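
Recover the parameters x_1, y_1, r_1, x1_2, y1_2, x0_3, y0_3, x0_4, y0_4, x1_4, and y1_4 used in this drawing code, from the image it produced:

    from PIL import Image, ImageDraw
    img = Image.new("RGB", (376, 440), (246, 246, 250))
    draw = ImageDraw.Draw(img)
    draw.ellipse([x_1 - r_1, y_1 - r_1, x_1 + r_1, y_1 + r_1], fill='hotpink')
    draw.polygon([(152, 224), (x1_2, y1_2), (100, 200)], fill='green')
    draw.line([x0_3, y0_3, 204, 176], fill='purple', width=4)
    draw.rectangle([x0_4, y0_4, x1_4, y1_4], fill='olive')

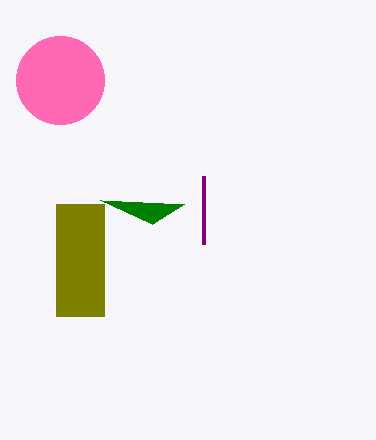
x_1 = 60
y_1 = 80
r_1 = 44
x1_2 = 184
y1_2 = 204
x0_3 = 204
y0_3 = 244
x0_4 = 56
y0_4 = 204
x1_4 = 104
y1_4 = 316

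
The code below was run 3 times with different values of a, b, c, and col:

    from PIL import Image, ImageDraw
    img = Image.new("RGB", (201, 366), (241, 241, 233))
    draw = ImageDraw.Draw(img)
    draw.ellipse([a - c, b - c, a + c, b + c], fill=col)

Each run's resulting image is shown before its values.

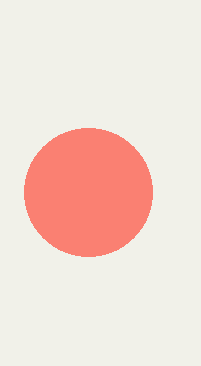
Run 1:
a = 88; b = 192; c = 64; col = 'salmon'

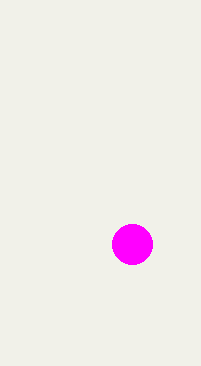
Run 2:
a = 132
b = 244
c = 20
col = 'magenta'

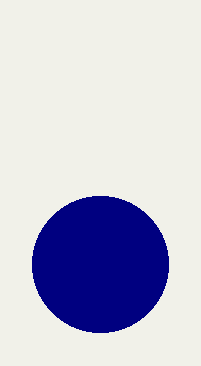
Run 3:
a = 100; b = 264; c = 68; col = 'navy'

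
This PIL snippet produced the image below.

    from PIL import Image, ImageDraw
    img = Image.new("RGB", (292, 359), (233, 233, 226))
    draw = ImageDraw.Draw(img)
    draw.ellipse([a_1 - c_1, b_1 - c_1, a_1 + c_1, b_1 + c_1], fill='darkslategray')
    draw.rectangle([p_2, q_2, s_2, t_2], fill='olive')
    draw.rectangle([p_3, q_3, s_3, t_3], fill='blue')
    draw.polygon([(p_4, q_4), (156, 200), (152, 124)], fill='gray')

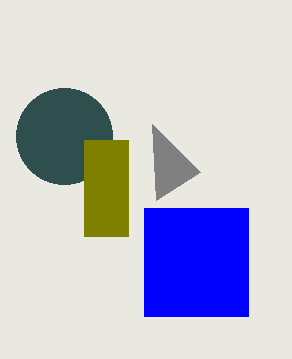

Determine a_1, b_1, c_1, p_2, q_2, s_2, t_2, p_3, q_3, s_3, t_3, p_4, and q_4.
a_1 = 64; b_1 = 136; c_1 = 48; p_2 = 84; q_2 = 140; s_2 = 128; t_2 = 236; p_3 = 144; q_3 = 208; s_3 = 248; t_3 = 316; p_4 = 200; q_4 = 172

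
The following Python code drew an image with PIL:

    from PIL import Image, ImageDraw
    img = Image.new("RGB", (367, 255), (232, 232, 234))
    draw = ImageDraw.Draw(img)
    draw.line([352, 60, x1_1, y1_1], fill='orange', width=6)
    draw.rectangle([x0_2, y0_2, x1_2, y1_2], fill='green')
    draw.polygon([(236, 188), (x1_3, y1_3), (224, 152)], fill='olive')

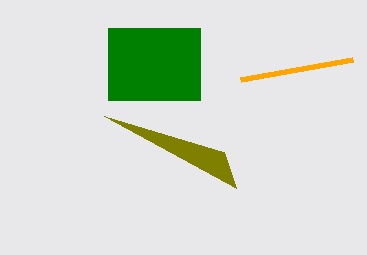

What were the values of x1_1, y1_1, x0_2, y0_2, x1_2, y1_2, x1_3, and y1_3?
x1_1 = 240
y1_1 = 80
x0_2 = 108
y0_2 = 28
x1_2 = 200
y1_2 = 100
x1_3 = 104
y1_3 = 116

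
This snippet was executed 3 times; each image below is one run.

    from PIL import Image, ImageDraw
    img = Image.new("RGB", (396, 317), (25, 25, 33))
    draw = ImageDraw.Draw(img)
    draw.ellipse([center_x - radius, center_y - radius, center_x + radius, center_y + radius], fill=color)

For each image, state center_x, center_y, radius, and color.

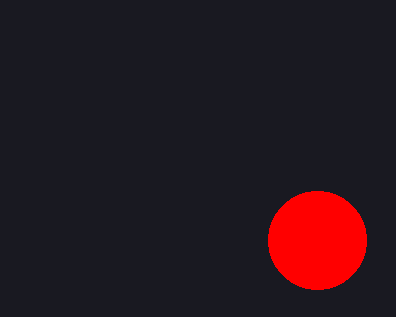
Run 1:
center_x = 317, center_y = 240, radius = 49, color = 'red'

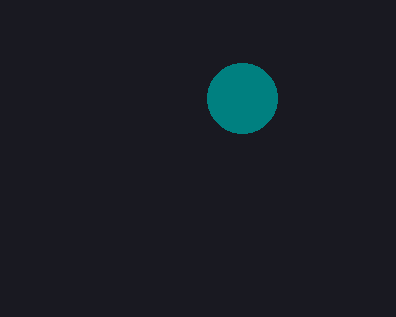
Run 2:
center_x = 242, center_y = 98, radius = 35, color = 'teal'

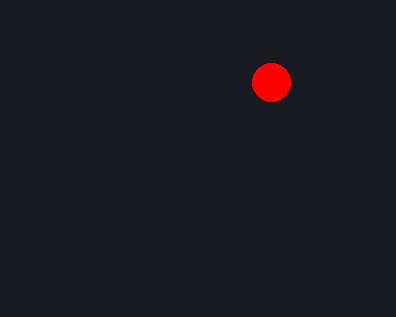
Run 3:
center_x = 271
center_y = 82
radius = 19
color = 'red'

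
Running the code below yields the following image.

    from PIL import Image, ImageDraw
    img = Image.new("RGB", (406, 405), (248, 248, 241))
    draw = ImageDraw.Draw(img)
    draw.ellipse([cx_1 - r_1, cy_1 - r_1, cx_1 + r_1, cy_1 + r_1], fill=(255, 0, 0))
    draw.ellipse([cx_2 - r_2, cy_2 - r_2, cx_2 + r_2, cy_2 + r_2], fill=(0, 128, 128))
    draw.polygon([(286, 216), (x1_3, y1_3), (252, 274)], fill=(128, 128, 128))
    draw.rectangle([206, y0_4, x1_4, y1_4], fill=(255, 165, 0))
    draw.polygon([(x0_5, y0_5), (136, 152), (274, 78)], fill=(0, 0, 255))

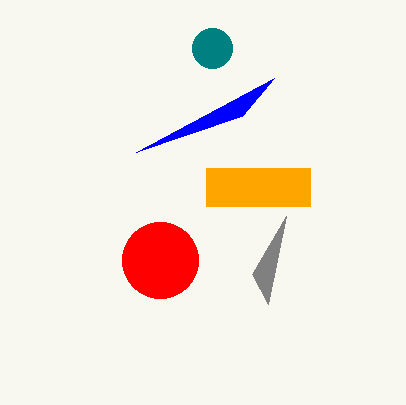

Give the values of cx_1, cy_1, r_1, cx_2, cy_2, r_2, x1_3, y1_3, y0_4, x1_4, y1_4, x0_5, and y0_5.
cx_1 = 160, cy_1 = 260, r_1 = 38, cx_2 = 212, cy_2 = 48, r_2 = 20, x1_3 = 268, y1_3 = 304, y0_4 = 168, x1_4 = 310, y1_4 = 206, x0_5 = 242, y0_5 = 116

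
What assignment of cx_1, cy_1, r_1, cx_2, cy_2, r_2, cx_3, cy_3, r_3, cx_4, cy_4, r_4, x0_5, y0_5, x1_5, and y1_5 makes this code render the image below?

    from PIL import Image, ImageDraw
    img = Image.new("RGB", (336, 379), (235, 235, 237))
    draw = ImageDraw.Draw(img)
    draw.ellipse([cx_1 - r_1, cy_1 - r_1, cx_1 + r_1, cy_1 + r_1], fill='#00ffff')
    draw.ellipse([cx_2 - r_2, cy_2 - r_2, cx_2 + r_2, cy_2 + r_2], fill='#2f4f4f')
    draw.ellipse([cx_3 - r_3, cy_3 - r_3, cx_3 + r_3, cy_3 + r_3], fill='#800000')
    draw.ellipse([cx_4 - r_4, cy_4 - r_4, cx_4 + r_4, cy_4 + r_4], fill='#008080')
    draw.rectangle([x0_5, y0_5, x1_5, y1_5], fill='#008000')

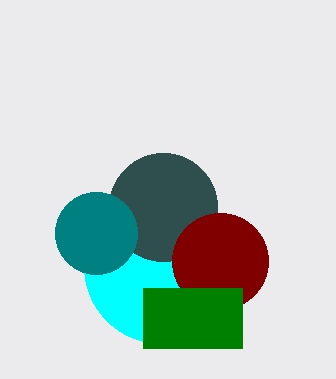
cx_1 = 161
cy_1 = 266
r_1 = 77
cx_2 = 163
cy_2 = 207
r_2 = 54
cx_3 = 220
cy_3 = 261
r_3 = 48
cx_4 = 96
cy_4 = 233
r_4 = 41
x0_5 = 143
y0_5 = 288
x1_5 = 242
y1_5 = 348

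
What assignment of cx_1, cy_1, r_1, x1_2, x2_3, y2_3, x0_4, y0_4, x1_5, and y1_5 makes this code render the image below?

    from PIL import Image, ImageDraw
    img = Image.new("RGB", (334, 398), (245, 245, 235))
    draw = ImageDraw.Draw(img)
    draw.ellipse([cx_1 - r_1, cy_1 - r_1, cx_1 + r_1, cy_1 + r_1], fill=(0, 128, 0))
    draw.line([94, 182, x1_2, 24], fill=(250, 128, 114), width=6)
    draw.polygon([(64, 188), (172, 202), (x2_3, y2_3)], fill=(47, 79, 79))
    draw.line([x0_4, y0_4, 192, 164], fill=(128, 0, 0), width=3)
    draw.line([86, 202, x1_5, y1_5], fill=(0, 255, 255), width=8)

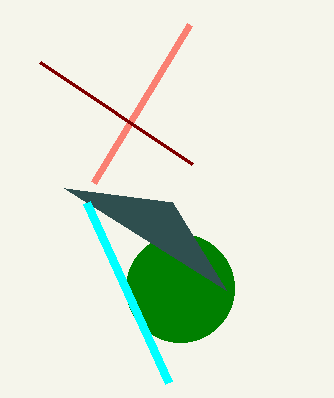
cx_1 = 180
cy_1 = 288
r_1 = 54
x1_2 = 190
x2_3 = 226
y2_3 = 290
x0_4 = 40
y0_4 = 62
x1_5 = 168
y1_5 = 382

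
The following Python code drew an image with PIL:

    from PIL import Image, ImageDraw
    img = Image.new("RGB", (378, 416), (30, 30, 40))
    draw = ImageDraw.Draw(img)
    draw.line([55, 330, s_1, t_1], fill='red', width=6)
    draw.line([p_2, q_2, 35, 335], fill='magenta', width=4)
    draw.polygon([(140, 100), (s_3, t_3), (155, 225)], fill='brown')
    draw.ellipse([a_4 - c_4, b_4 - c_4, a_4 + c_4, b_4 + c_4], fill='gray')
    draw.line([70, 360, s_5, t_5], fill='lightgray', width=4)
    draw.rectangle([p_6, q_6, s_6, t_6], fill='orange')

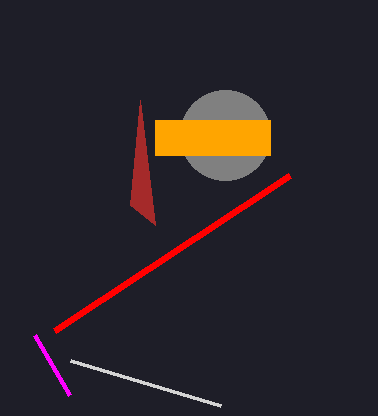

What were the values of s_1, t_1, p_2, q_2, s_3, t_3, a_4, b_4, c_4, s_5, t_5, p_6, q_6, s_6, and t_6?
s_1 = 290
t_1 = 175
p_2 = 70
q_2 = 395
s_3 = 130
t_3 = 205
a_4 = 225
b_4 = 135
c_4 = 45
s_5 = 220
t_5 = 405
p_6 = 155
q_6 = 120
s_6 = 270
t_6 = 155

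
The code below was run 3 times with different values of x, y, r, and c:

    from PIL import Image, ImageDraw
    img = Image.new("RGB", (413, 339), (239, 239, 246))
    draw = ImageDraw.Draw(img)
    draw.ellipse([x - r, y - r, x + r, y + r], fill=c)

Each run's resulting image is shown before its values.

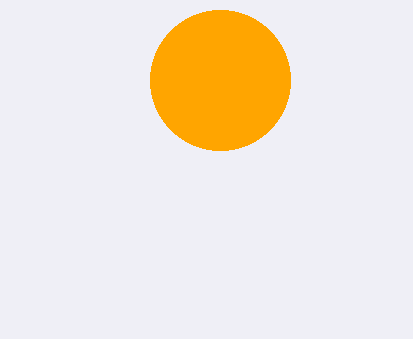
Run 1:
x = 220
y = 80
r = 70
c = 'orange'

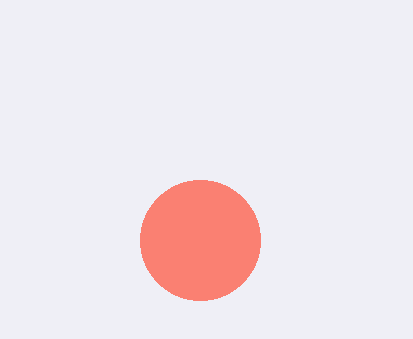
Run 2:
x = 200
y = 240
r = 60
c = 'salmon'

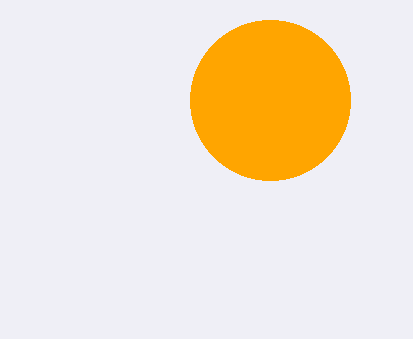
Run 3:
x = 270; y = 100; r = 80; c = 'orange'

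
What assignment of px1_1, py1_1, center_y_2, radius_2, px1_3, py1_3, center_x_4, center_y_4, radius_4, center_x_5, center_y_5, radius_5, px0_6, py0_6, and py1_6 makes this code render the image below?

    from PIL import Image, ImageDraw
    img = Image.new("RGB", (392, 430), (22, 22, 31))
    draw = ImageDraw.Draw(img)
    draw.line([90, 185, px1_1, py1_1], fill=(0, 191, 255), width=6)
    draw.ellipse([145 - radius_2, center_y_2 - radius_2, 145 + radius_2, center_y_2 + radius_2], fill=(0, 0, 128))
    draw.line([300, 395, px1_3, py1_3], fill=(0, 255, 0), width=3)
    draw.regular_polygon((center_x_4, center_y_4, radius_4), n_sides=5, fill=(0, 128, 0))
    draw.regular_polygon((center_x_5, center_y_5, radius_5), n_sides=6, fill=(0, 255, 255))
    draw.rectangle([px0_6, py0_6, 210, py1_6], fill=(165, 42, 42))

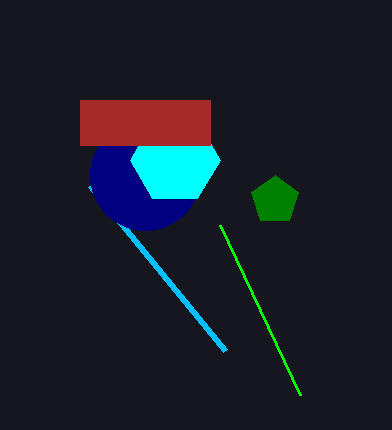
px1_1 = 225
py1_1 = 350
center_y_2 = 175
radius_2 = 55
px1_3 = 220
py1_3 = 225
center_x_4 = 275
center_y_4 = 200
radius_4 = 25
center_x_5 = 175
center_y_5 = 160
radius_5 = 45
px0_6 = 80
py0_6 = 100
py1_6 = 145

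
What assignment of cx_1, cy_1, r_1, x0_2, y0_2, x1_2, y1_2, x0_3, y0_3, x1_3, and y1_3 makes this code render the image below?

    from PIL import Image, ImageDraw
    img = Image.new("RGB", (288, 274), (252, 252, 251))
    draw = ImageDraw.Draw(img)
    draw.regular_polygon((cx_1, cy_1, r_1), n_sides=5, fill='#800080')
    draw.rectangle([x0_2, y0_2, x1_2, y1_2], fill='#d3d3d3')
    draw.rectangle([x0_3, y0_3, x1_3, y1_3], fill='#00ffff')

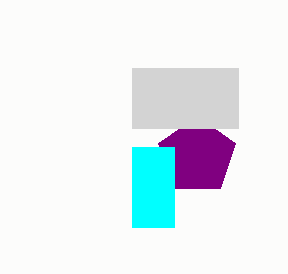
cx_1 = 197, cy_1 = 156, r_1 = 40, x0_2 = 132, y0_2 = 68, x1_2 = 238, y1_2 = 128, x0_3 = 132, y0_3 = 147, x1_3 = 174, y1_3 = 227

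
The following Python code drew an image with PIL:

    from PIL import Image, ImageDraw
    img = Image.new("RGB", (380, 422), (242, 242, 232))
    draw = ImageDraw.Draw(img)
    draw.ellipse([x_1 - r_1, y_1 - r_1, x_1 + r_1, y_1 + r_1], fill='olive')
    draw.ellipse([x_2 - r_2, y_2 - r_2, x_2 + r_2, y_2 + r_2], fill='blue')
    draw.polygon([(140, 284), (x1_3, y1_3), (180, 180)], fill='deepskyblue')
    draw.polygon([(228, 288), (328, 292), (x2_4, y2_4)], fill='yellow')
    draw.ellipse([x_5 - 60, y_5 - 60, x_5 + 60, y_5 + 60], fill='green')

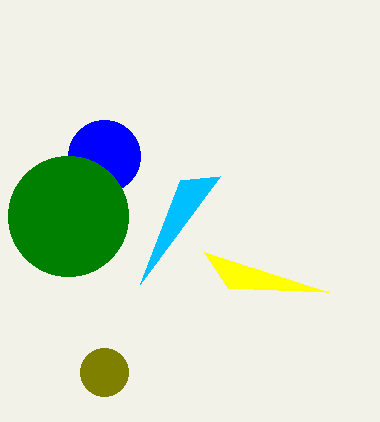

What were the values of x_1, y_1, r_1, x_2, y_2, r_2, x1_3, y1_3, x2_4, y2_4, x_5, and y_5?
x_1 = 104, y_1 = 372, r_1 = 24, x_2 = 104, y_2 = 156, r_2 = 36, x1_3 = 220, y1_3 = 176, x2_4 = 204, y2_4 = 252, x_5 = 68, y_5 = 216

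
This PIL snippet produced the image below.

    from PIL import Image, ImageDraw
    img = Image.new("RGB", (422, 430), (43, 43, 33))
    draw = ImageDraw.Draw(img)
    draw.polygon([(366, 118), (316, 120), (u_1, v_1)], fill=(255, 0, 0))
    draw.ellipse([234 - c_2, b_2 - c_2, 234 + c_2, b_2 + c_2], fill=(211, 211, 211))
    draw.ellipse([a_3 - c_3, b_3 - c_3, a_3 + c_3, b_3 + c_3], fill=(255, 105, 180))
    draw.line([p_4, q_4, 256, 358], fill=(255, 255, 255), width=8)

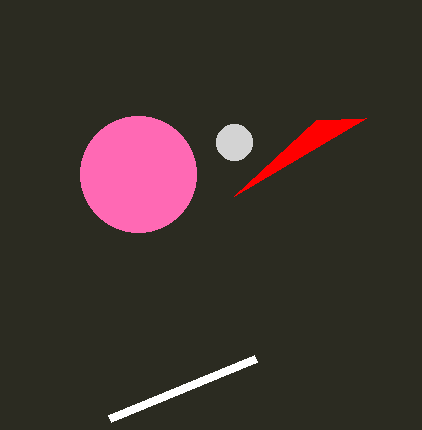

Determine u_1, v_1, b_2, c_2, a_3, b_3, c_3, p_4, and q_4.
u_1 = 234; v_1 = 196; b_2 = 142; c_2 = 18; a_3 = 138; b_3 = 174; c_3 = 58; p_4 = 110; q_4 = 418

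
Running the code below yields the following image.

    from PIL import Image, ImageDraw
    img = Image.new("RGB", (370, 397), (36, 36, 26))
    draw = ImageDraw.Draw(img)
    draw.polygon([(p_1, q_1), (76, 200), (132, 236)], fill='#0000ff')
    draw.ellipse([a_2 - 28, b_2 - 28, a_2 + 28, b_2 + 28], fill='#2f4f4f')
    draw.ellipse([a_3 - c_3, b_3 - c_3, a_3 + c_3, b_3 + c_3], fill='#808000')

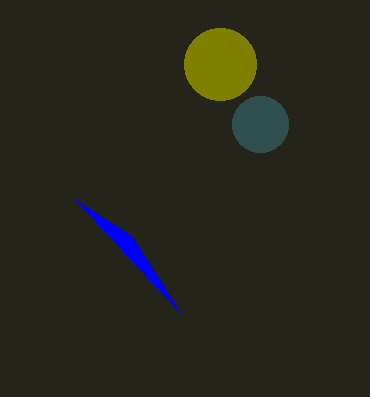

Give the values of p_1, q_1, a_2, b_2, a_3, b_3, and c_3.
p_1 = 180
q_1 = 312
a_2 = 260
b_2 = 124
a_3 = 220
b_3 = 64
c_3 = 36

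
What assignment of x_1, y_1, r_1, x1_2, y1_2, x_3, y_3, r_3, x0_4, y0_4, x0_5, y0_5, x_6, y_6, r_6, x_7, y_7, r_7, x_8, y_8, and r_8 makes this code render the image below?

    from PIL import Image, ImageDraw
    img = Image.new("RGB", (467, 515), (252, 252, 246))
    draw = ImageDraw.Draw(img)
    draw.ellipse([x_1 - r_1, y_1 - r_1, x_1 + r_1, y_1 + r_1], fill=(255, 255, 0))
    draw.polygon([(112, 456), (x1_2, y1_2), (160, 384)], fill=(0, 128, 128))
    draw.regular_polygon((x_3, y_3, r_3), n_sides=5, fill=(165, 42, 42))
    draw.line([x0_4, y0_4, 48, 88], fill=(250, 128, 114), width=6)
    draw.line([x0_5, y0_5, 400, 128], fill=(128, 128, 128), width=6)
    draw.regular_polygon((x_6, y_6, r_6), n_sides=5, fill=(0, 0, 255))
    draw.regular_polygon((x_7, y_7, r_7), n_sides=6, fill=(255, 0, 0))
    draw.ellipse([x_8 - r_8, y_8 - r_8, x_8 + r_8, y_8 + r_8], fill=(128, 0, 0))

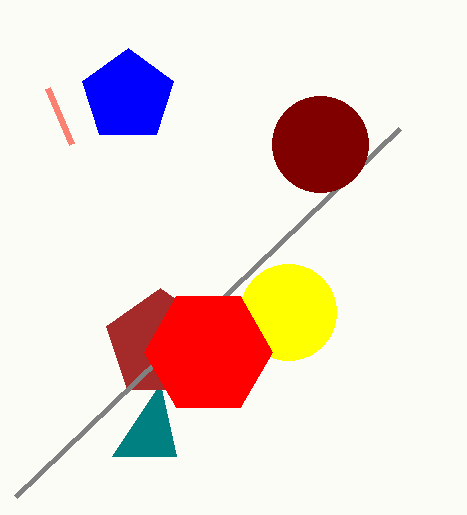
x_1 = 288; y_1 = 312; r_1 = 48; x1_2 = 176; y1_2 = 456; x_3 = 160; y_3 = 344; r_3 = 56; x0_4 = 72; y0_4 = 144; x0_5 = 16; y0_5 = 496; x_6 = 128; y_6 = 96; r_6 = 48; x_7 = 208; y_7 = 352; r_7 = 64; x_8 = 320; y_8 = 144; r_8 = 48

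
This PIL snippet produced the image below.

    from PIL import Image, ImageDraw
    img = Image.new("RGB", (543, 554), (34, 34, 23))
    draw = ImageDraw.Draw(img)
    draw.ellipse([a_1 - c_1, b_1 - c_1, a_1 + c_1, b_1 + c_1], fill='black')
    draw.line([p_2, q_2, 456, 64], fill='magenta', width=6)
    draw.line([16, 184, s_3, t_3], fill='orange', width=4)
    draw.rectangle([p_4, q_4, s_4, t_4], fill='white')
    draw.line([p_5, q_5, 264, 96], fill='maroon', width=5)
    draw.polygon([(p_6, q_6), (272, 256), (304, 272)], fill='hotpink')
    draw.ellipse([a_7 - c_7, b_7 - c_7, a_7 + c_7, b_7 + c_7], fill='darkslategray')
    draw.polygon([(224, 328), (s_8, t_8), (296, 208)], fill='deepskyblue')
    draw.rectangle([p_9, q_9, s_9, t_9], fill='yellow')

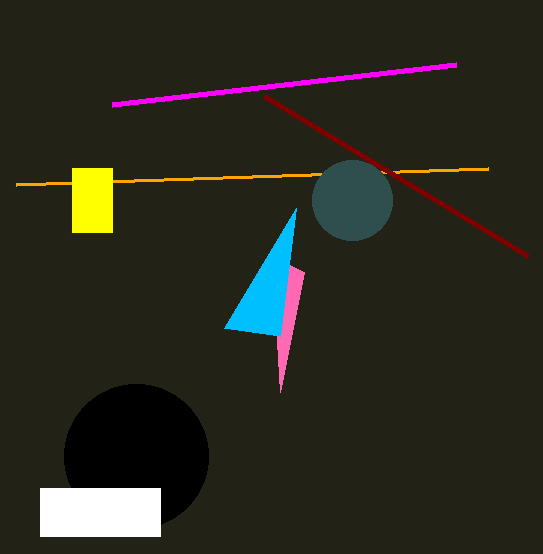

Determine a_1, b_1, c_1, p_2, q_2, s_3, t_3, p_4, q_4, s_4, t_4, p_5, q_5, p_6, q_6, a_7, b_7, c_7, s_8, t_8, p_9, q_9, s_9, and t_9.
a_1 = 136, b_1 = 456, c_1 = 72, p_2 = 112, q_2 = 104, s_3 = 488, t_3 = 168, p_4 = 40, q_4 = 488, s_4 = 160, t_4 = 536, p_5 = 528, q_5 = 256, p_6 = 280, q_6 = 392, a_7 = 352, b_7 = 200, c_7 = 40, s_8 = 280, t_8 = 336, p_9 = 72, q_9 = 168, s_9 = 112, t_9 = 232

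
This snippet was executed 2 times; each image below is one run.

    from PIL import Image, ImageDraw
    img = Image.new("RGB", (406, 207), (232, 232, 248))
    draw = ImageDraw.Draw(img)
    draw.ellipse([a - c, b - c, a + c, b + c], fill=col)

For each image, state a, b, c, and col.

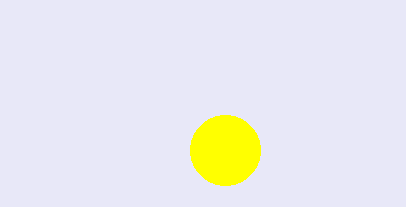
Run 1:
a = 225, b = 150, c = 35, col = 'yellow'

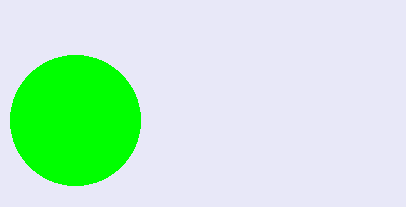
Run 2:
a = 75; b = 120; c = 65; col = 'lime'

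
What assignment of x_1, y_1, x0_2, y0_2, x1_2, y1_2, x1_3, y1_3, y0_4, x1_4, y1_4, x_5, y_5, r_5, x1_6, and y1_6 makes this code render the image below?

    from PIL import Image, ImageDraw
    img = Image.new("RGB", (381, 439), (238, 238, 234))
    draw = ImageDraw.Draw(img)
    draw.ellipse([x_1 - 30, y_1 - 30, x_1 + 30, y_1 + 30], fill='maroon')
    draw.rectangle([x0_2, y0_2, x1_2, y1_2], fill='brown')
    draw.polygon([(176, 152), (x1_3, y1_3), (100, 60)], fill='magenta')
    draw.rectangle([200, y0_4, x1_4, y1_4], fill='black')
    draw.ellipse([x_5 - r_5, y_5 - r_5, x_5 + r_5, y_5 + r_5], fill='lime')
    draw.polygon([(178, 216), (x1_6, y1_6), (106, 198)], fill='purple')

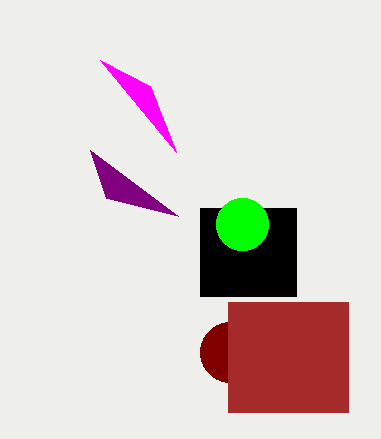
x_1 = 230
y_1 = 352
x0_2 = 228
y0_2 = 302
x1_2 = 348
y1_2 = 412
x1_3 = 150
y1_3 = 86
y0_4 = 208
x1_4 = 296
y1_4 = 296
x_5 = 242
y_5 = 224
r_5 = 26
x1_6 = 90
y1_6 = 150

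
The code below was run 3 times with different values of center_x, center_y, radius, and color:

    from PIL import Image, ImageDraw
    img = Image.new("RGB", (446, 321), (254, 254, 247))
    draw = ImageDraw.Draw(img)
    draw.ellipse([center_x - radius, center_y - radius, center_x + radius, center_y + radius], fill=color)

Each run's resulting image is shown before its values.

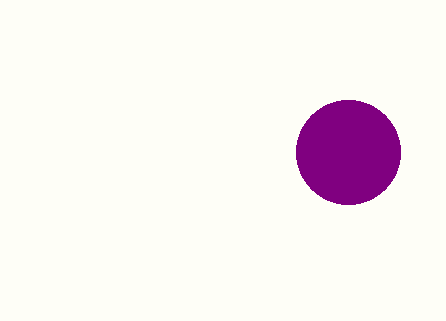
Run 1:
center_x = 348, center_y = 152, radius = 52, color = 'purple'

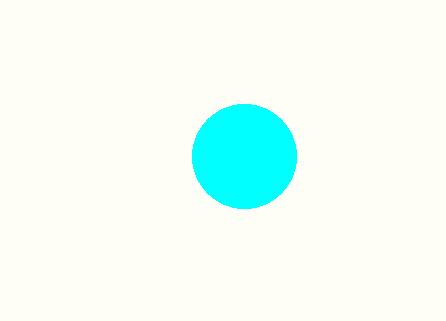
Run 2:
center_x = 244
center_y = 156
radius = 52
color = 'cyan'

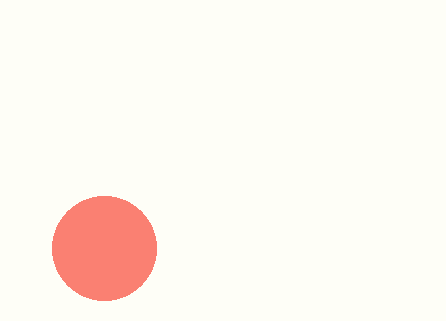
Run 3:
center_x = 104
center_y = 248
radius = 52
color = 'salmon'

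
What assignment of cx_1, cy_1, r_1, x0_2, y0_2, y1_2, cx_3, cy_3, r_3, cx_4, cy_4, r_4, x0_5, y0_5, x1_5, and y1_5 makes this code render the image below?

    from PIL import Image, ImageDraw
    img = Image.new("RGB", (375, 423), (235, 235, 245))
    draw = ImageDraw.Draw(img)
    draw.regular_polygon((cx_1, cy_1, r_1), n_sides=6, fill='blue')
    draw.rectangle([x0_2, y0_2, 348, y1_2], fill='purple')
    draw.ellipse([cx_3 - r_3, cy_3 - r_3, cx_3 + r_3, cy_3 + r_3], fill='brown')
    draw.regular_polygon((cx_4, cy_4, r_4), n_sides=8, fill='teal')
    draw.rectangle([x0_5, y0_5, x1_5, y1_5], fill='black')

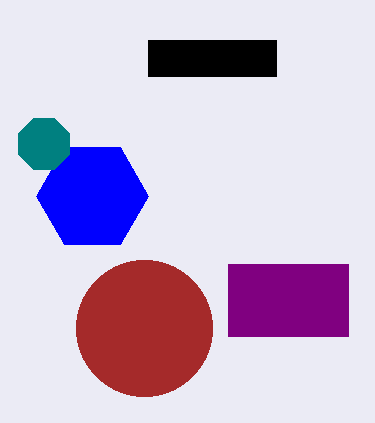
cx_1 = 92; cy_1 = 196; r_1 = 56; x0_2 = 228; y0_2 = 264; y1_2 = 336; cx_3 = 144; cy_3 = 328; r_3 = 68; cx_4 = 44; cy_4 = 144; r_4 = 28; x0_5 = 148; y0_5 = 40; x1_5 = 276; y1_5 = 76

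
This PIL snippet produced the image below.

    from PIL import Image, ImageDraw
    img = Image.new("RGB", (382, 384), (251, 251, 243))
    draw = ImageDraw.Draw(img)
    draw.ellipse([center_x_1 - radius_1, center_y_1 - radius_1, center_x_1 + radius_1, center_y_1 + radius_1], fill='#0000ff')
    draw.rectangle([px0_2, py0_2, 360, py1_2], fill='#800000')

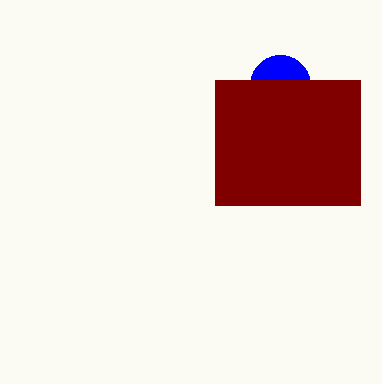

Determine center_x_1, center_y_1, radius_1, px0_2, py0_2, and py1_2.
center_x_1 = 280; center_y_1 = 85; radius_1 = 30; px0_2 = 215; py0_2 = 80; py1_2 = 205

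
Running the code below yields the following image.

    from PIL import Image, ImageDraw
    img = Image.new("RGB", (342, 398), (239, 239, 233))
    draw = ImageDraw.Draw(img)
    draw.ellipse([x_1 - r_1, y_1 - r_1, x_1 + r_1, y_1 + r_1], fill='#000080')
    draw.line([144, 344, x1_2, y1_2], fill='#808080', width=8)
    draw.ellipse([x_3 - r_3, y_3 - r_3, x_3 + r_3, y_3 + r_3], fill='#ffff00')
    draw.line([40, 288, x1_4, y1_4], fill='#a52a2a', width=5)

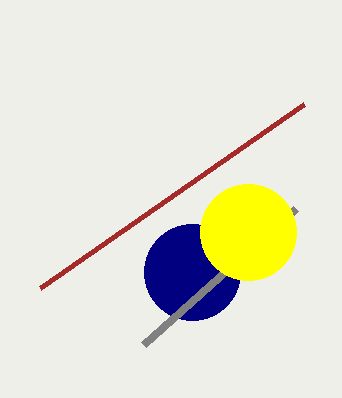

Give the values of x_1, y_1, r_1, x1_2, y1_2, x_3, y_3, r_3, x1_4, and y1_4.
x_1 = 192
y_1 = 272
r_1 = 48
x1_2 = 296
y1_2 = 208
x_3 = 248
y_3 = 232
r_3 = 48
x1_4 = 304
y1_4 = 104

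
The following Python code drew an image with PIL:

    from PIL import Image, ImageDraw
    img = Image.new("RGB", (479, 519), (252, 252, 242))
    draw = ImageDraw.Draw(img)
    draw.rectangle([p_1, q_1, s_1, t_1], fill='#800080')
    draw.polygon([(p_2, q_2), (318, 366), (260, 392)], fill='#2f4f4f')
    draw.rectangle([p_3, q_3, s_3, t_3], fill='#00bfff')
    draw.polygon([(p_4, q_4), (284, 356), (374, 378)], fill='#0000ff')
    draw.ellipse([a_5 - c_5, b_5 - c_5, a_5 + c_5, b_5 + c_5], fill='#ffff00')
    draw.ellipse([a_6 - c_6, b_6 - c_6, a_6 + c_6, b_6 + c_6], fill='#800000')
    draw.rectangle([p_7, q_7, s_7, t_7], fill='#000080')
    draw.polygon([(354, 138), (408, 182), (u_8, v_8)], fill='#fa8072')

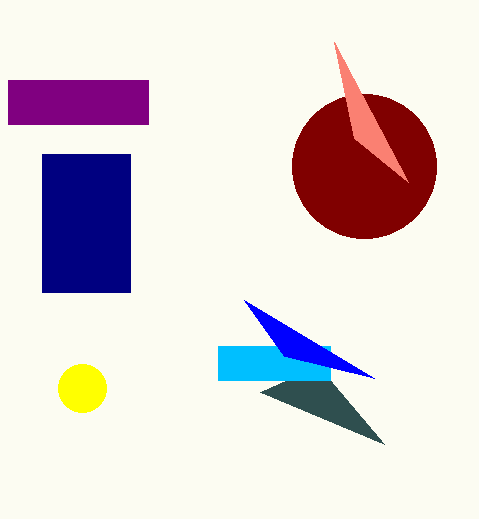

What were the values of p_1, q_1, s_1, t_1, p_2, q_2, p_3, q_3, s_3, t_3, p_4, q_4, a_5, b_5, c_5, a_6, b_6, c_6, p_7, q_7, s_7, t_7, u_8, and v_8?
p_1 = 8
q_1 = 80
s_1 = 148
t_1 = 124
p_2 = 384
q_2 = 444
p_3 = 218
q_3 = 346
s_3 = 330
t_3 = 380
p_4 = 244
q_4 = 300
a_5 = 82
b_5 = 388
c_5 = 24
a_6 = 364
b_6 = 166
c_6 = 72
p_7 = 42
q_7 = 154
s_7 = 130
t_7 = 292
u_8 = 334
v_8 = 42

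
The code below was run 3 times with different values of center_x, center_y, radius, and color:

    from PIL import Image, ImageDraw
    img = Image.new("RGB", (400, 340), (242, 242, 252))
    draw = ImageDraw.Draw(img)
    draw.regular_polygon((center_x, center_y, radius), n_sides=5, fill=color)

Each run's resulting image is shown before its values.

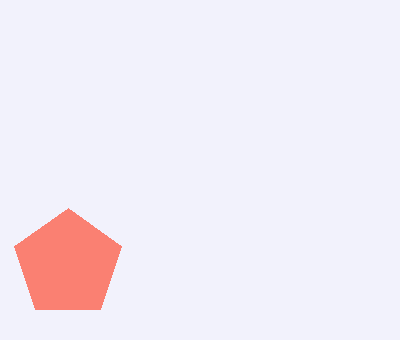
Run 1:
center_x = 68, center_y = 264, radius = 56, color = 'salmon'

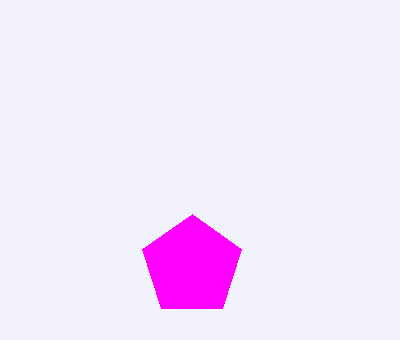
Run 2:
center_x = 192, center_y = 266, radius = 52, color = 'magenta'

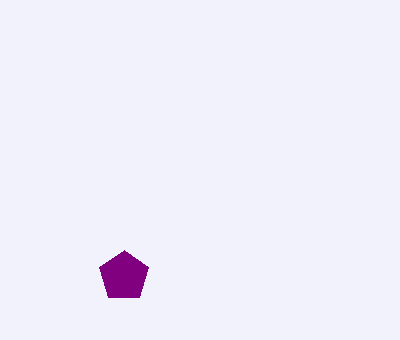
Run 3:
center_x = 124, center_y = 276, radius = 26, color = 'purple'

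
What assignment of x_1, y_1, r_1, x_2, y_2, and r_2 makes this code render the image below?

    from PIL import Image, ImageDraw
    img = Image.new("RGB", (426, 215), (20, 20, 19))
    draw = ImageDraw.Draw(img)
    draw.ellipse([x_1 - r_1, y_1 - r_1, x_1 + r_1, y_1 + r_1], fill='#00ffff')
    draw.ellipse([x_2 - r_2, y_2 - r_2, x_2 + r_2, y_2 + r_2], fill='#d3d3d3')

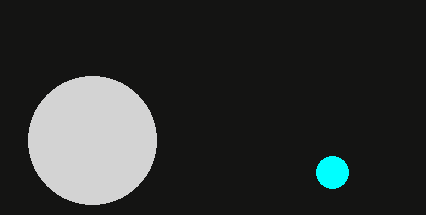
x_1 = 332; y_1 = 172; r_1 = 16; x_2 = 92; y_2 = 140; r_2 = 64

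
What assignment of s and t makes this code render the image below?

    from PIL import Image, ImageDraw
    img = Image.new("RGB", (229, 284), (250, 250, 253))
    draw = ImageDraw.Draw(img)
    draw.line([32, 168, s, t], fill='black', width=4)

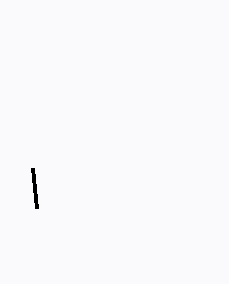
s = 36, t = 208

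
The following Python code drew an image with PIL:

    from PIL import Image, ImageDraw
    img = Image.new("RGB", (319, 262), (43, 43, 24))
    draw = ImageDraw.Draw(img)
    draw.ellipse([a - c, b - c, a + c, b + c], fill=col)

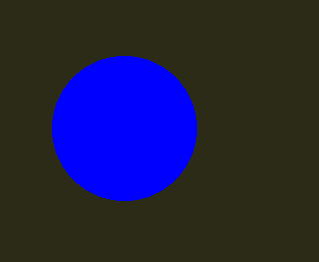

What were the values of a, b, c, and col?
a = 124; b = 128; c = 72; col = 'blue'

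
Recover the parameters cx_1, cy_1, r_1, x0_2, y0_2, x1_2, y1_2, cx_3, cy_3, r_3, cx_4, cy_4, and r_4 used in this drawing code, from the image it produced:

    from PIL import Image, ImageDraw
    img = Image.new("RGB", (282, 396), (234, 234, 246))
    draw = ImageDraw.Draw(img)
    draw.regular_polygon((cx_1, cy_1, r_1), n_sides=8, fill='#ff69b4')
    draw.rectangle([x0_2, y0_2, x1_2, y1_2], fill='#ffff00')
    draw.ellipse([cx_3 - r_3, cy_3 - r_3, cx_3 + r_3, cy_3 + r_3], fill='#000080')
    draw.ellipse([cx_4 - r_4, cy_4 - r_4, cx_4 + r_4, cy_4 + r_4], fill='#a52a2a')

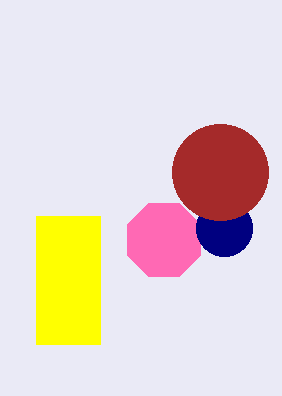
cx_1 = 164, cy_1 = 240, r_1 = 40, x0_2 = 36, y0_2 = 216, x1_2 = 100, y1_2 = 344, cx_3 = 224, cy_3 = 228, r_3 = 28, cx_4 = 220, cy_4 = 172, r_4 = 48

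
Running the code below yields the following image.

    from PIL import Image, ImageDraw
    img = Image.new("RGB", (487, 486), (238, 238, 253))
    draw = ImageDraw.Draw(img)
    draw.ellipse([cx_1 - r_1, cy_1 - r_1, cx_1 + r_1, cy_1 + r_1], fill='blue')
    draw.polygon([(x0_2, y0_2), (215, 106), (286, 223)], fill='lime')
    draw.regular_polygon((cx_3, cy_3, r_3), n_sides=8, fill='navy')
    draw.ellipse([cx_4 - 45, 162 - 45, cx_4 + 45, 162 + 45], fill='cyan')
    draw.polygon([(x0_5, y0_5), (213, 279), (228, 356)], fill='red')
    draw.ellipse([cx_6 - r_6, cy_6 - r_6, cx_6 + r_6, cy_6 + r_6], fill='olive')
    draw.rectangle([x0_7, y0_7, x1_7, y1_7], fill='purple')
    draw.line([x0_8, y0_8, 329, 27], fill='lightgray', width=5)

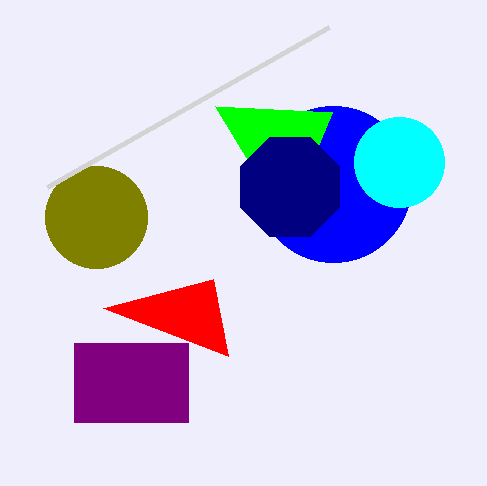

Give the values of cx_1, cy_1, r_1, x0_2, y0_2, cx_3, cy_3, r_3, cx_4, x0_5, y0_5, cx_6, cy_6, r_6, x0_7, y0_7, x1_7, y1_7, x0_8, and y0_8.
cx_1 = 333
cy_1 = 184
r_1 = 78
x0_2 = 332
y0_2 = 112
cx_3 = 290
cy_3 = 187
r_3 = 54
cx_4 = 399
x0_5 = 103
y0_5 = 308
cx_6 = 96
cy_6 = 217
r_6 = 51
x0_7 = 74
y0_7 = 343
x1_7 = 188
y1_7 = 422
x0_8 = 47
y0_8 = 187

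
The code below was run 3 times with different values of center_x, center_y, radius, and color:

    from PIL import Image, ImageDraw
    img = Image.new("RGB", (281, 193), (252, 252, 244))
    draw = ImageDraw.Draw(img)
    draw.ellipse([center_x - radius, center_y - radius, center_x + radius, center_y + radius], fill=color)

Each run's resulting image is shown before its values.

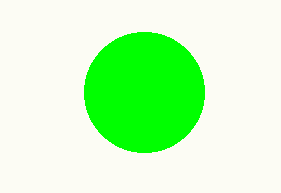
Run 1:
center_x = 144
center_y = 92
radius = 60
color = 'lime'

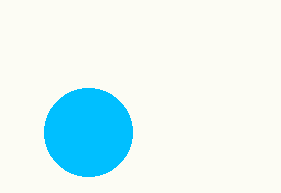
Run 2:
center_x = 88; center_y = 132; radius = 44; color = 'deepskyblue'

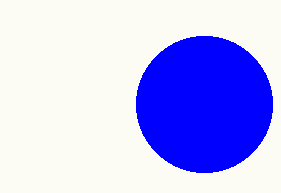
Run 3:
center_x = 204, center_y = 104, radius = 68, color = 'blue'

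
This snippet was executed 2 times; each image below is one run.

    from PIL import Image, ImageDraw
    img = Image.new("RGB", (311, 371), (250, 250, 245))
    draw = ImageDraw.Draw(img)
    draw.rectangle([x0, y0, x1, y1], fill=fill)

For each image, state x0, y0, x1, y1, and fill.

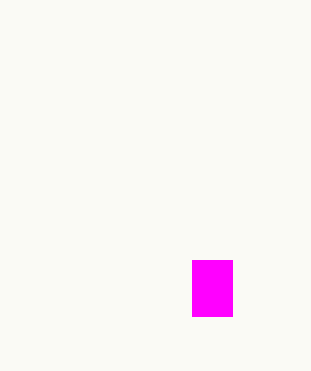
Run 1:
x0 = 192, y0 = 260, x1 = 232, y1 = 316, fill = 'magenta'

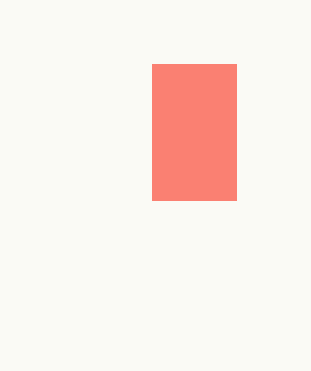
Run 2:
x0 = 152
y0 = 64
x1 = 236
y1 = 200
fill = 'salmon'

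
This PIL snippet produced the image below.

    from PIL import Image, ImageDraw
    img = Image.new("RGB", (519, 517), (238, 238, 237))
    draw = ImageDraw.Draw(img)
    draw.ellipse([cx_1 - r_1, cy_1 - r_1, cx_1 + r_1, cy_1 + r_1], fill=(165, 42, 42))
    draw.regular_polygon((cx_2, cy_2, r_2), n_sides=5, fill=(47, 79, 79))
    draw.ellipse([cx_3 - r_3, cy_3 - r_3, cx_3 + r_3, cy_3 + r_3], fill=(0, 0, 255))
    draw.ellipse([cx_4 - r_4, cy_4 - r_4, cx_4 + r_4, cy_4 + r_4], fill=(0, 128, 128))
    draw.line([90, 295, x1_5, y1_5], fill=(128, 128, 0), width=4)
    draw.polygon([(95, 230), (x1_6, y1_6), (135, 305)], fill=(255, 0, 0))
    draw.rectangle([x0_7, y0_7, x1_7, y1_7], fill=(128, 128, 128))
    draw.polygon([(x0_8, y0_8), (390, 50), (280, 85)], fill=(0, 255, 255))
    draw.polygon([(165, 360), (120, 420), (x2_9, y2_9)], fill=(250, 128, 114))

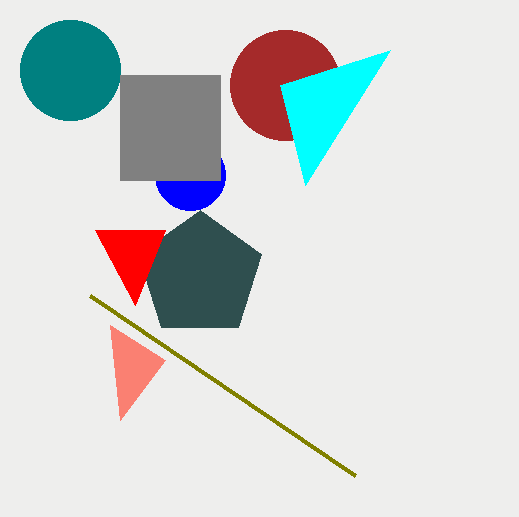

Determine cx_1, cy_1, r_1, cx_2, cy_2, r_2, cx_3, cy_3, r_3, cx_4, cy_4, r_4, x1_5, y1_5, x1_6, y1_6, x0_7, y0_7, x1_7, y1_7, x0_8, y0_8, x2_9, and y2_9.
cx_1 = 285
cy_1 = 85
r_1 = 55
cx_2 = 200
cy_2 = 275
r_2 = 65
cx_3 = 190
cy_3 = 175
r_3 = 35
cx_4 = 70
cy_4 = 70
r_4 = 50
x1_5 = 355
y1_5 = 475
x1_6 = 165
y1_6 = 230
x0_7 = 120
y0_7 = 75
x1_7 = 220
y1_7 = 180
x0_8 = 305
y0_8 = 185
x2_9 = 110
y2_9 = 325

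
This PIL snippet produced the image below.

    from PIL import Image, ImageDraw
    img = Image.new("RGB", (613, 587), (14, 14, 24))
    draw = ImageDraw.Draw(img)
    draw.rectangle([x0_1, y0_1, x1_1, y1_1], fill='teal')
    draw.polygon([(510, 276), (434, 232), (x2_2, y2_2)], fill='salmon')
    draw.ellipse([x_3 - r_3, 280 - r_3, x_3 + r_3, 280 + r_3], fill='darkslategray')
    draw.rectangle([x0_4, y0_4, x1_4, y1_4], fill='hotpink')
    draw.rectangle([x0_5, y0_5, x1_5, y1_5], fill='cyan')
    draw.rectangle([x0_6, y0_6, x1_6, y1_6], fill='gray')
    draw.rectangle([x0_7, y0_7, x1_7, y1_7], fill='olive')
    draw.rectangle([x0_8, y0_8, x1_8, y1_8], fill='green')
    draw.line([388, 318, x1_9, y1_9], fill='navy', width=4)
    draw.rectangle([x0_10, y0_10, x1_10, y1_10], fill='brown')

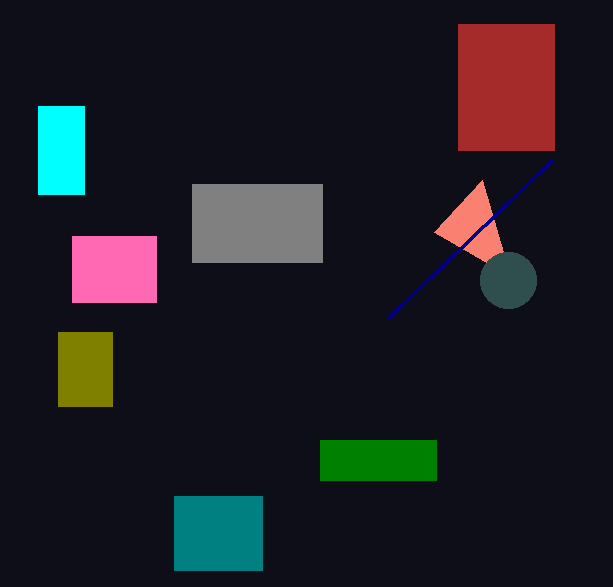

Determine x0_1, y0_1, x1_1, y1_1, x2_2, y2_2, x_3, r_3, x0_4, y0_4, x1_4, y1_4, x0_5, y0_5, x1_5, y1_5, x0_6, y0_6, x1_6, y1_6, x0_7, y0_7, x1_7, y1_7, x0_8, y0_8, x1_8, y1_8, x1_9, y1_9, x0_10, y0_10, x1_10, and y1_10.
x0_1 = 174, y0_1 = 496, x1_1 = 262, y1_1 = 570, x2_2 = 482, y2_2 = 180, x_3 = 508, r_3 = 28, x0_4 = 72, y0_4 = 236, x1_4 = 156, y1_4 = 302, x0_5 = 38, y0_5 = 106, x1_5 = 84, y1_5 = 194, x0_6 = 192, y0_6 = 184, x1_6 = 322, y1_6 = 262, x0_7 = 58, y0_7 = 332, x1_7 = 112, y1_7 = 406, x0_8 = 320, y0_8 = 440, x1_8 = 436, y1_8 = 480, x1_9 = 552, y1_9 = 160, x0_10 = 458, y0_10 = 24, x1_10 = 554, y1_10 = 150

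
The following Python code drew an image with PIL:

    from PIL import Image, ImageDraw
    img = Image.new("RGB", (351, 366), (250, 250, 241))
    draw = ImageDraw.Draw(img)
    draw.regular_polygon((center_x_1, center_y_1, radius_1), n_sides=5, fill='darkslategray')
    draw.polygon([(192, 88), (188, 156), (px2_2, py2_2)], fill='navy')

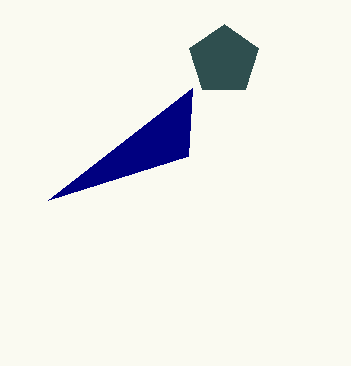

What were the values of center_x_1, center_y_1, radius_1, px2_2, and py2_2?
center_x_1 = 224
center_y_1 = 60
radius_1 = 36
px2_2 = 48
py2_2 = 200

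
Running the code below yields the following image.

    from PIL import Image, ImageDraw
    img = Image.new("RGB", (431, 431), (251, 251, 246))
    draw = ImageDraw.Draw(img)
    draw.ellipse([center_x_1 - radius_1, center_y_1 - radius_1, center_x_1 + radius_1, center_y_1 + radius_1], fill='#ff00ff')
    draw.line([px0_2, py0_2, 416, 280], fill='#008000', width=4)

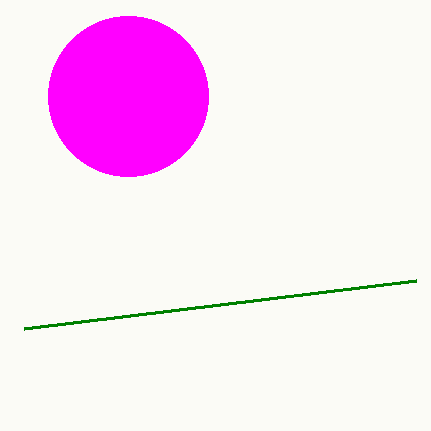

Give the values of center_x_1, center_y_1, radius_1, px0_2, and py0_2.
center_x_1 = 128
center_y_1 = 96
radius_1 = 80
px0_2 = 24
py0_2 = 328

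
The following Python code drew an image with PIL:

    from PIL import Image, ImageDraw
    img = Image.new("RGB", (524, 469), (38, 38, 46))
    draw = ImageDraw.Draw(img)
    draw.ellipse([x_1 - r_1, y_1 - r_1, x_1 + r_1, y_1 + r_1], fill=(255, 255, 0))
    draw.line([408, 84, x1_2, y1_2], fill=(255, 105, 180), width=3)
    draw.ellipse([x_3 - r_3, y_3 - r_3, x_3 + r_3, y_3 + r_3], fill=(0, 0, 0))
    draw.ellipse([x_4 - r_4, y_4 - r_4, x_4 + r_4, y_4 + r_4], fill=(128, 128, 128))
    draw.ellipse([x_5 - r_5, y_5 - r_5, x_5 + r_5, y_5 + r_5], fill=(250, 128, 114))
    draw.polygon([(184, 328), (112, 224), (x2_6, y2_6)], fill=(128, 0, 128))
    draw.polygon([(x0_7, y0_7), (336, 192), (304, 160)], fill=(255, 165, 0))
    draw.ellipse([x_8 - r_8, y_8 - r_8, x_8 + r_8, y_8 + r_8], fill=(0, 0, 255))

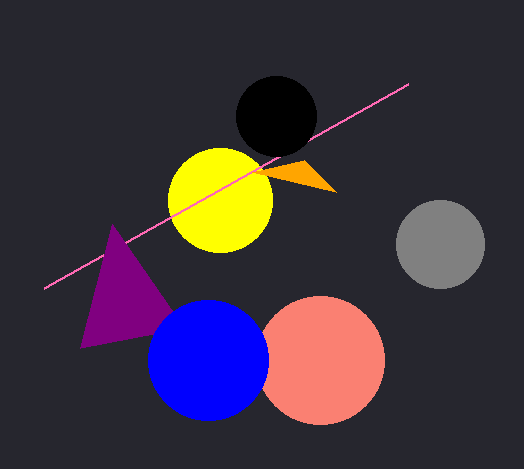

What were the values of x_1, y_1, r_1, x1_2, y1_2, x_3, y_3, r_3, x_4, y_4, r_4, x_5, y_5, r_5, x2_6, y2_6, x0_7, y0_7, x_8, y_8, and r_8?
x_1 = 220, y_1 = 200, r_1 = 52, x1_2 = 44, y1_2 = 288, x_3 = 276, y_3 = 116, r_3 = 40, x_4 = 440, y_4 = 244, r_4 = 44, x_5 = 320, y_5 = 360, r_5 = 64, x2_6 = 80, y2_6 = 348, x0_7 = 252, y0_7 = 172, x_8 = 208, y_8 = 360, r_8 = 60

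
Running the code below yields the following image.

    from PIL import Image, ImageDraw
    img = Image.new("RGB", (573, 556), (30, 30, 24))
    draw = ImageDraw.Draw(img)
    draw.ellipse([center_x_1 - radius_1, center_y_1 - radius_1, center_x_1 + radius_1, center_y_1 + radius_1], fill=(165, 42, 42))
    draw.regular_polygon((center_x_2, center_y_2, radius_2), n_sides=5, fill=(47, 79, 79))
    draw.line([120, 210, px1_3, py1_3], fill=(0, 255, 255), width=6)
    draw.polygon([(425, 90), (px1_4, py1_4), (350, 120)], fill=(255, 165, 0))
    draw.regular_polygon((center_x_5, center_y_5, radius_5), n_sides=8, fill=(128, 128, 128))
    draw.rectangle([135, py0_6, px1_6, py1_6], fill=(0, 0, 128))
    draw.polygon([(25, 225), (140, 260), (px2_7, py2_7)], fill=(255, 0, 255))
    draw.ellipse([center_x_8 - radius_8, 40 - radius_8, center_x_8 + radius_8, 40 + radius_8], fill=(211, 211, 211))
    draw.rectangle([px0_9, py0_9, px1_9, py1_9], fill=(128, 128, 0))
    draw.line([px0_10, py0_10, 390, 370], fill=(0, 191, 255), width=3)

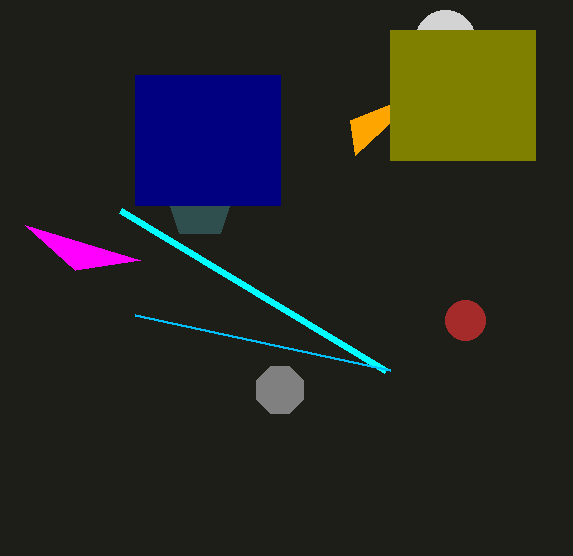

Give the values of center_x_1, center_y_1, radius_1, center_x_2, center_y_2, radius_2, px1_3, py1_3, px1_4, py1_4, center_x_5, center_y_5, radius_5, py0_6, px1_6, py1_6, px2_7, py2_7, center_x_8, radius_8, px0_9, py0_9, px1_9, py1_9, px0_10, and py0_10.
center_x_1 = 465, center_y_1 = 320, radius_1 = 20, center_x_2 = 200, center_y_2 = 205, radius_2 = 35, px1_3 = 385, py1_3 = 370, px1_4 = 355, py1_4 = 155, center_x_5 = 280, center_y_5 = 390, radius_5 = 25, py0_6 = 75, px1_6 = 280, py1_6 = 205, px2_7 = 75, py2_7 = 270, center_x_8 = 445, radius_8 = 30, px0_9 = 390, py0_9 = 30, px1_9 = 535, py1_9 = 160, px0_10 = 135, py0_10 = 315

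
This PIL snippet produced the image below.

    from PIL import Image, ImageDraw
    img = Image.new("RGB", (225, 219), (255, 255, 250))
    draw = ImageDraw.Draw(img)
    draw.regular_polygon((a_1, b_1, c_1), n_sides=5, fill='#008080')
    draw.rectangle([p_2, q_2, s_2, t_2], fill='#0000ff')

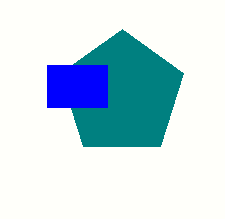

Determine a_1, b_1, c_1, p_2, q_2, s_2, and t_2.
a_1 = 122; b_1 = 94; c_1 = 65; p_2 = 47; q_2 = 65; s_2 = 107; t_2 = 107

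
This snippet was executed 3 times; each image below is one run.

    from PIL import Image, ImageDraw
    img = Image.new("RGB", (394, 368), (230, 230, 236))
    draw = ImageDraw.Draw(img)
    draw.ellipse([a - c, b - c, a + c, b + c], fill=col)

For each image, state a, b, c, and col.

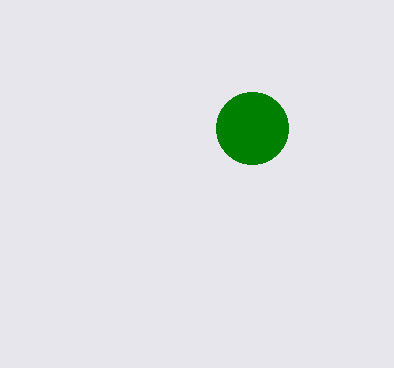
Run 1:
a = 252
b = 128
c = 36
col = 'green'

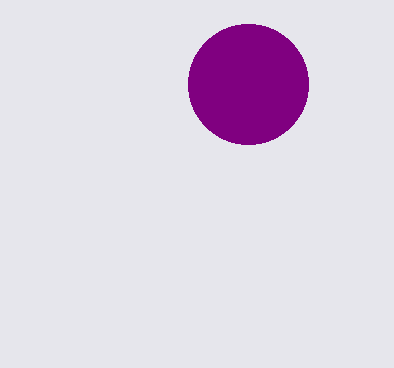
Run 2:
a = 248; b = 84; c = 60; col = 'purple'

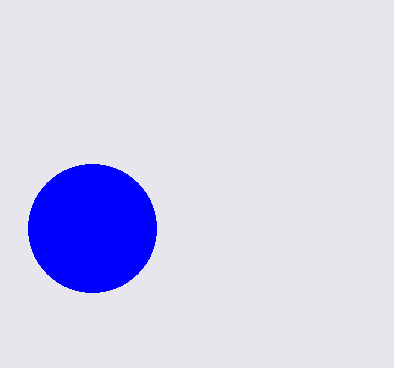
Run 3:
a = 92; b = 228; c = 64; col = 'blue'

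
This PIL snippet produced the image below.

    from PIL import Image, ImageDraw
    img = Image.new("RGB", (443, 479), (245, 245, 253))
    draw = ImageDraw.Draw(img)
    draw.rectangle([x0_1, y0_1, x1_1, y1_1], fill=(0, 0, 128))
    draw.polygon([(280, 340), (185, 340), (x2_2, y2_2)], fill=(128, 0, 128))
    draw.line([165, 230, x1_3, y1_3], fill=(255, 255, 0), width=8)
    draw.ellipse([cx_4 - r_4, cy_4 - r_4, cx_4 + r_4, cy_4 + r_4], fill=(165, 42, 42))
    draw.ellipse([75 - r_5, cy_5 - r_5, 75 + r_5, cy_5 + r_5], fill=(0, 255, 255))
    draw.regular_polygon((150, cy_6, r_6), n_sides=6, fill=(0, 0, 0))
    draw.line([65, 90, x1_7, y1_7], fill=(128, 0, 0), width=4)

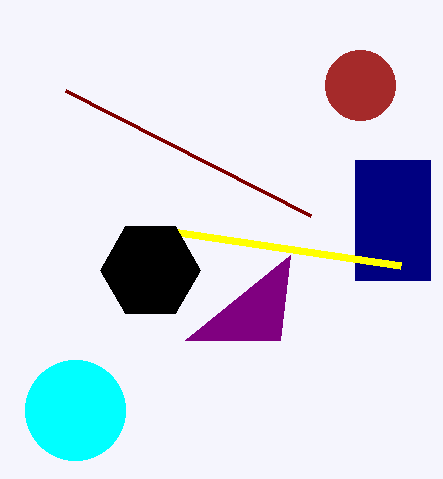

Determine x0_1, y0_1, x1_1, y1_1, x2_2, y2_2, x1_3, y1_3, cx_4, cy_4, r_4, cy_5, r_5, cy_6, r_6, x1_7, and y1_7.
x0_1 = 355; y0_1 = 160; x1_1 = 430; y1_1 = 280; x2_2 = 290; y2_2 = 255; x1_3 = 400; y1_3 = 265; cx_4 = 360; cy_4 = 85; r_4 = 35; cy_5 = 410; r_5 = 50; cy_6 = 270; r_6 = 50; x1_7 = 310; y1_7 = 215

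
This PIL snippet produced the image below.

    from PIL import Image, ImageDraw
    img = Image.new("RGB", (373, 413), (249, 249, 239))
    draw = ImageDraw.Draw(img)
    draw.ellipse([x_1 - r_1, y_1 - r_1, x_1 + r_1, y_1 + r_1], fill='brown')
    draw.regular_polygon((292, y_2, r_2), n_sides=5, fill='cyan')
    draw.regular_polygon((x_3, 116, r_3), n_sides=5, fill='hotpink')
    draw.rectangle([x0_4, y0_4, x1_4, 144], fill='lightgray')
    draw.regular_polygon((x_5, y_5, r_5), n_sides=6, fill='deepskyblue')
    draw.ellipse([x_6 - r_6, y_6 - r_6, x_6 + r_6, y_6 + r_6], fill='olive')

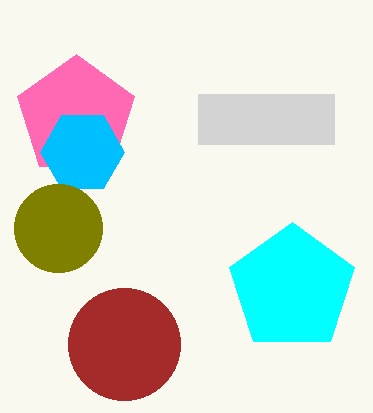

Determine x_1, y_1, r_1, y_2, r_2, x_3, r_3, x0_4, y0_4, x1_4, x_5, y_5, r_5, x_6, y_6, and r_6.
x_1 = 124, y_1 = 344, r_1 = 56, y_2 = 288, r_2 = 66, x_3 = 76, r_3 = 62, x0_4 = 198, y0_4 = 94, x1_4 = 334, x_5 = 82, y_5 = 152, r_5 = 42, x_6 = 58, y_6 = 228, r_6 = 44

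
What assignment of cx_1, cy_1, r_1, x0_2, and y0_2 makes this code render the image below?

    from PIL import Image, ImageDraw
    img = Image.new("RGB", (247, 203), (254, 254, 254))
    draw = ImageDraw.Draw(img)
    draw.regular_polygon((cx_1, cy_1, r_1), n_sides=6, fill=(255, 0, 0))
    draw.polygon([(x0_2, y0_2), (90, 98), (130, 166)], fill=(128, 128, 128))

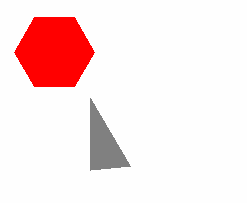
cx_1 = 54; cy_1 = 52; r_1 = 40; x0_2 = 90; y0_2 = 170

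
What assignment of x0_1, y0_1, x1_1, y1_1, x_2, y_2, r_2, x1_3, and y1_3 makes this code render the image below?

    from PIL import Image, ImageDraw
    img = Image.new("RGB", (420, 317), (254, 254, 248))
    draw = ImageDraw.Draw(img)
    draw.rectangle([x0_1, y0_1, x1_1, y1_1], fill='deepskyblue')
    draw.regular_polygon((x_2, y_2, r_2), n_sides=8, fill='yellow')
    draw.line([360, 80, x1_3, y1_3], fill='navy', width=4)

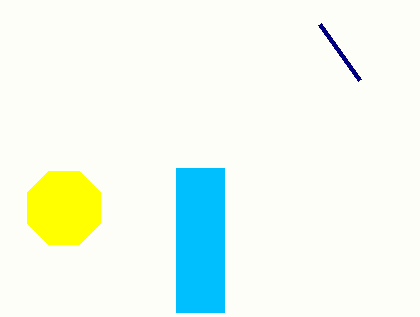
x0_1 = 176; y0_1 = 168; x1_1 = 224; y1_1 = 312; x_2 = 64; y_2 = 208; r_2 = 40; x1_3 = 320; y1_3 = 24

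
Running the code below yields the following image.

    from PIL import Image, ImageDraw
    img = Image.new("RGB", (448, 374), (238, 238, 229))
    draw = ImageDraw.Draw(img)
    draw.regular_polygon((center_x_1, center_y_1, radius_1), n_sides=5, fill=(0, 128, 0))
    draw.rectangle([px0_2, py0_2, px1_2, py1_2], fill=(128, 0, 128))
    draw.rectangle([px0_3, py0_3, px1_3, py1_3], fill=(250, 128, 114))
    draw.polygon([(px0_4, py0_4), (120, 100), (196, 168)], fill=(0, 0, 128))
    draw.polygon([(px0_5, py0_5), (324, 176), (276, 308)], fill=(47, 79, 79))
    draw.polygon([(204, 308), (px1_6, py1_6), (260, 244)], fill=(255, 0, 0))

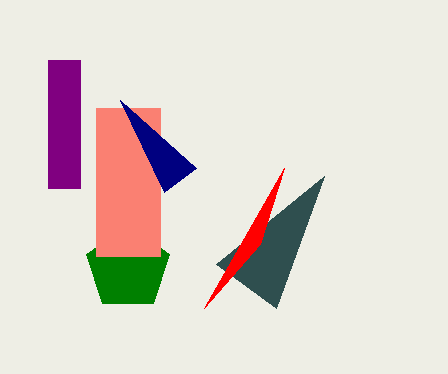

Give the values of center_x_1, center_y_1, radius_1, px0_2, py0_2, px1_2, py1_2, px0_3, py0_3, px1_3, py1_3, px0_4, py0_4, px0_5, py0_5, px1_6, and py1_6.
center_x_1 = 128; center_y_1 = 268; radius_1 = 44; px0_2 = 48; py0_2 = 60; px1_2 = 80; py1_2 = 188; px0_3 = 96; py0_3 = 108; px1_3 = 160; py1_3 = 256; px0_4 = 164; py0_4 = 192; px0_5 = 216; py0_5 = 264; px1_6 = 284; py1_6 = 168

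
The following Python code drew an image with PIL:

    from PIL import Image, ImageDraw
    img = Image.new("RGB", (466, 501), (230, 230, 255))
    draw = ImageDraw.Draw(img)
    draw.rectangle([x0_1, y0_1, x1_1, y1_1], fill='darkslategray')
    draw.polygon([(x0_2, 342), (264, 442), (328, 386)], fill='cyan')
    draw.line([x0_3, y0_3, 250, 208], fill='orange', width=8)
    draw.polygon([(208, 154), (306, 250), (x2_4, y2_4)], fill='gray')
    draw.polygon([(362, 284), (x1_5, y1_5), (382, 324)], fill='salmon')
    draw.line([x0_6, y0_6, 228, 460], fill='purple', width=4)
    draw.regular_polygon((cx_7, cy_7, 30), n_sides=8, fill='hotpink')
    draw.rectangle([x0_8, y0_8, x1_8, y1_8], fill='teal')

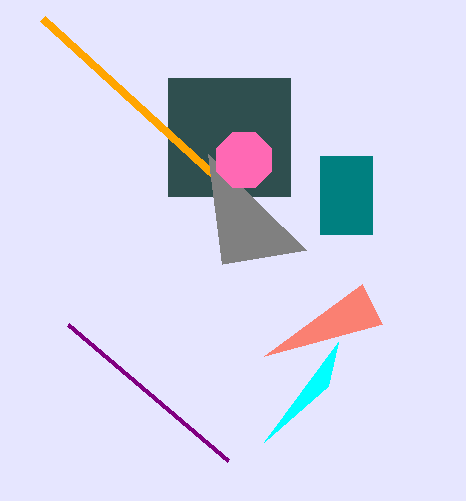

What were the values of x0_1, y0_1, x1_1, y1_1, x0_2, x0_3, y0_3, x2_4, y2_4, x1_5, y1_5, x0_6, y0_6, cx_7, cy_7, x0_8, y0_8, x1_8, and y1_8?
x0_1 = 168; y0_1 = 78; x1_1 = 290; y1_1 = 196; x0_2 = 338; x0_3 = 42; y0_3 = 18; x2_4 = 222; y2_4 = 264; x1_5 = 264; y1_5 = 356; x0_6 = 68; y0_6 = 324; cx_7 = 244; cy_7 = 160; x0_8 = 320; y0_8 = 156; x1_8 = 372; y1_8 = 234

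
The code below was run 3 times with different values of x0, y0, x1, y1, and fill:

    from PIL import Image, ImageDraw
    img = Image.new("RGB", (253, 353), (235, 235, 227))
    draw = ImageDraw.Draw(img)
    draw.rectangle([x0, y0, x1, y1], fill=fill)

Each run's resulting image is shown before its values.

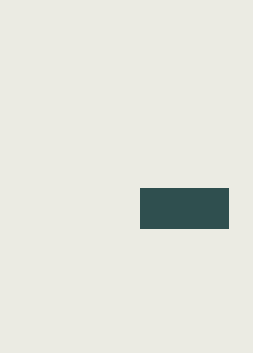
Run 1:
x0 = 140; y0 = 188; x1 = 228; y1 = 228; fill = 'darkslategray'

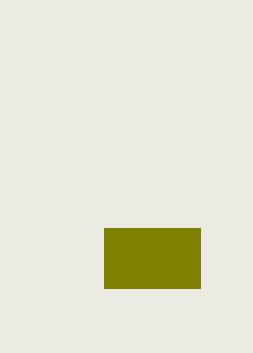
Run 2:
x0 = 104
y0 = 228
x1 = 200
y1 = 288
fill = 'olive'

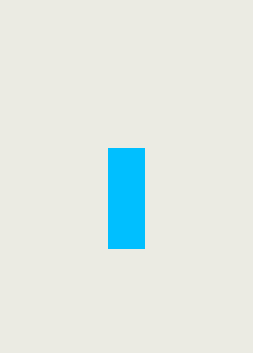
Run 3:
x0 = 108, y0 = 148, x1 = 144, y1 = 248, fill = 'deepskyblue'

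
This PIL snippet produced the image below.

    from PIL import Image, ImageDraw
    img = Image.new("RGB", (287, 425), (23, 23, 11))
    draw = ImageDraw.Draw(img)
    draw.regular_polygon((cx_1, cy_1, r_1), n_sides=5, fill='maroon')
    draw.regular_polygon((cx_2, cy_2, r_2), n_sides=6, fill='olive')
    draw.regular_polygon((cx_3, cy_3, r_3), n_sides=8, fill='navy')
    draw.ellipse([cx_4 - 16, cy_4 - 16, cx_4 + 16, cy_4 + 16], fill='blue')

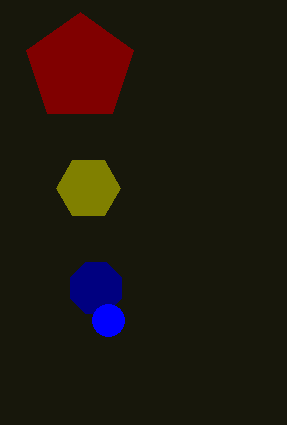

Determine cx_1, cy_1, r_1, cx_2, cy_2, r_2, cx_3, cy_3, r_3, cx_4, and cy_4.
cx_1 = 80; cy_1 = 68; r_1 = 56; cx_2 = 88; cy_2 = 188; r_2 = 32; cx_3 = 96; cy_3 = 288; r_3 = 28; cx_4 = 108; cy_4 = 320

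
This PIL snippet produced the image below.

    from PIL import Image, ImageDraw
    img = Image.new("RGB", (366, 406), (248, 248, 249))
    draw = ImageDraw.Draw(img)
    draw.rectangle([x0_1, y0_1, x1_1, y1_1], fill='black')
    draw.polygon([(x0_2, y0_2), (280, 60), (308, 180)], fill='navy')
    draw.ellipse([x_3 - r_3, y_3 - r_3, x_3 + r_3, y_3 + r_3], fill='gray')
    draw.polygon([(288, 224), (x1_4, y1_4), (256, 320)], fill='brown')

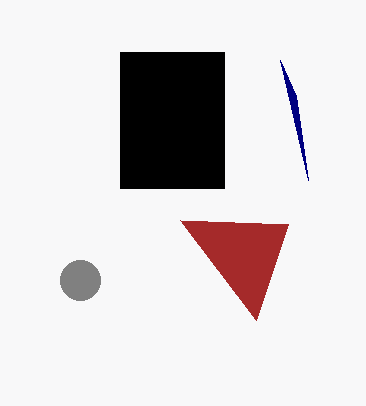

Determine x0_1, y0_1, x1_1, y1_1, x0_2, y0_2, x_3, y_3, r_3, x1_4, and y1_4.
x0_1 = 120, y0_1 = 52, x1_1 = 224, y1_1 = 188, x0_2 = 296, y0_2 = 96, x_3 = 80, y_3 = 280, r_3 = 20, x1_4 = 180, y1_4 = 220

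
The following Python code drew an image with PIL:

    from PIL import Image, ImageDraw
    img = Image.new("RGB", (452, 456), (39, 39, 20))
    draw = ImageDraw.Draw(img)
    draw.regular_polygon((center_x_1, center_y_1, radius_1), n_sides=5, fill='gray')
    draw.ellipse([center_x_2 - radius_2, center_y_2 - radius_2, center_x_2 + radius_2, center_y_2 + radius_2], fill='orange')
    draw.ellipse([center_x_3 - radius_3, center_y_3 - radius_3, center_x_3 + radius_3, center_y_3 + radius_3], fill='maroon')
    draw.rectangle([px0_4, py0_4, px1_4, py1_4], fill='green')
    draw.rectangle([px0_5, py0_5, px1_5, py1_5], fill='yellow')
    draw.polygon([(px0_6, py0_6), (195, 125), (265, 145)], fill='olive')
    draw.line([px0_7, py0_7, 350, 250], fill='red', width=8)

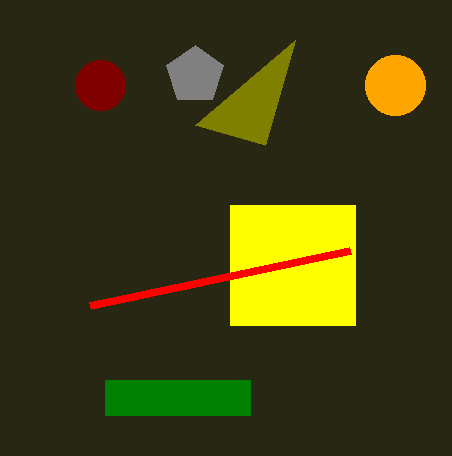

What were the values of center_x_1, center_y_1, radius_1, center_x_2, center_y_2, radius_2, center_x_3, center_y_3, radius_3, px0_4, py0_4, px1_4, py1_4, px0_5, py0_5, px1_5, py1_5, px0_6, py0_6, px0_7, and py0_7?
center_x_1 = 195; center_y_1 = 75; radius_1 = 30; center_x_2 = 395; center_y_2 = 85; radius_2 = 30; center_x_3 = 100; center_y_3 = 85; radius_3 = 25; px0_4 = 105; py0_4 = 380; px1_4 = 250; py1_4 = 415; px0_5 = 230; py0_5 = 205; px1_5 = 355; py1_5 = 325; px0_6 = 295; py0_6 = 40; px0_7 = 90; py0_7 = 305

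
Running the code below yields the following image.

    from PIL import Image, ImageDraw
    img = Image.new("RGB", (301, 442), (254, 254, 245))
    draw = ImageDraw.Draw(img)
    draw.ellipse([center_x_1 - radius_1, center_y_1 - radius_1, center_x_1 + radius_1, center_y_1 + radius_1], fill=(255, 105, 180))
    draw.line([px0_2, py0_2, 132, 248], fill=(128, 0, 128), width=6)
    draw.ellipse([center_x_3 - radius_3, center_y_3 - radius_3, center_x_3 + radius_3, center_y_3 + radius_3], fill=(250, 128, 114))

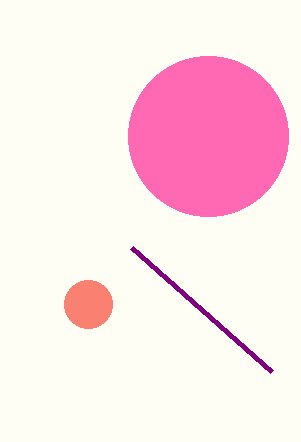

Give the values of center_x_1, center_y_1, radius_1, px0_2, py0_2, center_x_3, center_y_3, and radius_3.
center_x_1 = 208; center_y_1 = 136; radius_1 = 80; px0_2 = 272; py0_2 = 372; center_x_3 = 88; center_y_3 = 304; radius_3 = 24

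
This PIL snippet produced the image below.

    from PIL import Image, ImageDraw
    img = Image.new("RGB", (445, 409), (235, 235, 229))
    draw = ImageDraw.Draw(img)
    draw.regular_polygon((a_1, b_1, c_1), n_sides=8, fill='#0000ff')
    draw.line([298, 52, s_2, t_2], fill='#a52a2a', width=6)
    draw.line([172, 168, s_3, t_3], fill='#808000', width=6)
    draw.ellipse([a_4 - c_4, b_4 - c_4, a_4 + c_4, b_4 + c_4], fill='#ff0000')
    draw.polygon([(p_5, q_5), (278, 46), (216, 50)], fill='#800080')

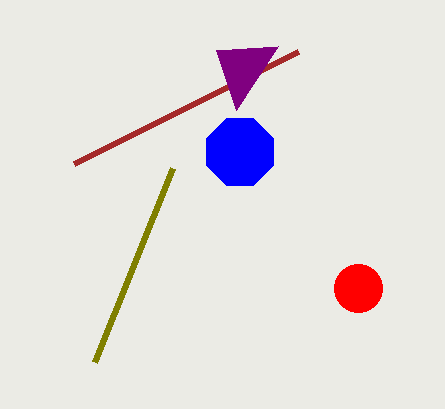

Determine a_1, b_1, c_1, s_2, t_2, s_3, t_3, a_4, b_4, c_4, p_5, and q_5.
a_1 = 240; b_1 = 152; c_1 = 36; s_2 = 74; t_2 = 164; s_3 = 94; t_3 = 362; a_4 = 358; b_4 = 288; c_4 = 24; p_5 = 236; q_5 = 110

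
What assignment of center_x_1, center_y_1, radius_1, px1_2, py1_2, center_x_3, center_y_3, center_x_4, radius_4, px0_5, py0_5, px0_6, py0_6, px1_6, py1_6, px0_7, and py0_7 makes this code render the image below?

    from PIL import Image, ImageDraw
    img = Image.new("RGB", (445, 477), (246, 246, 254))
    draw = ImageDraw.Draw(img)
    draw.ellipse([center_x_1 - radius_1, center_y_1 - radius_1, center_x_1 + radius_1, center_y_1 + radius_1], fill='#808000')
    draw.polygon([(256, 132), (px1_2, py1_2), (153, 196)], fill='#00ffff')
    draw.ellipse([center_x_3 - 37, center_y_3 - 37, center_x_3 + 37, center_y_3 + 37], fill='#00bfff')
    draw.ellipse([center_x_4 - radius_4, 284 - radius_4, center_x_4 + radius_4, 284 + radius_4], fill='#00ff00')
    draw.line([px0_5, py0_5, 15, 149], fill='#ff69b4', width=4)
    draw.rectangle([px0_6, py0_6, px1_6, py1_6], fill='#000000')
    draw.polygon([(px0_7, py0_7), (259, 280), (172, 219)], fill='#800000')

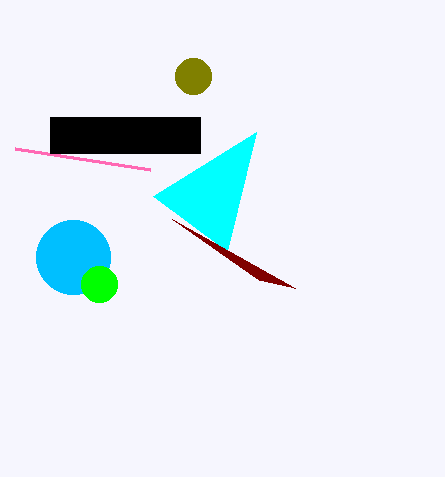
center_x_1 = 193, center_y_1 = 76, radius_1 = 18, px1_2 = 227, py1_2 = 251, center_x_3 = 73, center_y_3 = 257, center_x_4 = 99, radius_4 = 18, px0_5 = 150, py0_5 = 170, px0_6 = 50, py0_6 = 117, px1_6 = 200, py1_6 = 153, px0_7 = 295, py0_7 = 288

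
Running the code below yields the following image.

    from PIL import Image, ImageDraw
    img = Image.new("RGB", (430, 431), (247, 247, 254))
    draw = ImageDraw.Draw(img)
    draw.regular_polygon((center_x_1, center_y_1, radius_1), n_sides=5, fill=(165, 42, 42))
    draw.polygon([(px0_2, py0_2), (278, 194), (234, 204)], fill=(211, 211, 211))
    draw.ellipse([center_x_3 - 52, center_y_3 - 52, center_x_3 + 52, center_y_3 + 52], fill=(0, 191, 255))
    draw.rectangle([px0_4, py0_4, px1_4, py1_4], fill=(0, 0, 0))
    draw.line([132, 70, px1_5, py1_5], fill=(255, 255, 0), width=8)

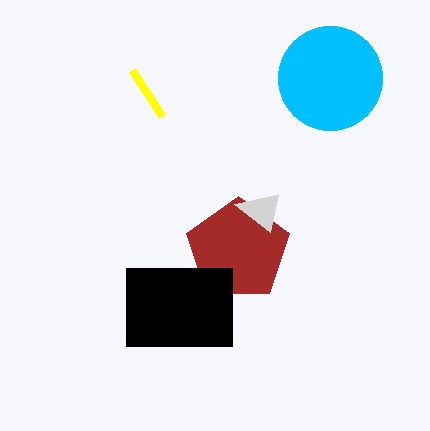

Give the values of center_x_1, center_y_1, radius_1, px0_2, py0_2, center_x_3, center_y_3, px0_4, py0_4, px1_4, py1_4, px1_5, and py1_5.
center_x_1 = 238, center_y_1 = 250, radius_1 = 54, px0_2 = 270, py0_2 = 232, center_x_3 = 330, center_y_3 = 78, px0_4 = 126, py0_4 = 268, px1_4 = 232, py1_4 = 346, px1_5 = 162, py1_5 = 116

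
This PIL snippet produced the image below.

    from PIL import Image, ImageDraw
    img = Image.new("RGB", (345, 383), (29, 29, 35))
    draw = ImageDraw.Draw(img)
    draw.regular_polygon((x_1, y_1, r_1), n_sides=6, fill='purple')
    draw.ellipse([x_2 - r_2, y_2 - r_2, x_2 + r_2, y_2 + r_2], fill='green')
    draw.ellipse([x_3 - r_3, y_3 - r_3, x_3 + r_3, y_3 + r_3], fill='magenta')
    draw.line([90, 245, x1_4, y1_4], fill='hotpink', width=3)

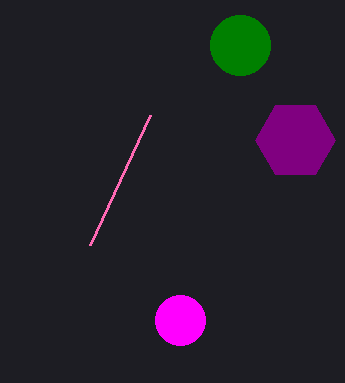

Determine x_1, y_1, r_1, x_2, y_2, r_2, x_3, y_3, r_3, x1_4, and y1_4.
x_1 = 295
y_1 = 140
r_1 = 40
x_2 = 240
y_2 = 45
r_2 = 30
x_3 = 180
y_3 = 320
r_3 = 25
x1_4 = 150
y1_4 = 115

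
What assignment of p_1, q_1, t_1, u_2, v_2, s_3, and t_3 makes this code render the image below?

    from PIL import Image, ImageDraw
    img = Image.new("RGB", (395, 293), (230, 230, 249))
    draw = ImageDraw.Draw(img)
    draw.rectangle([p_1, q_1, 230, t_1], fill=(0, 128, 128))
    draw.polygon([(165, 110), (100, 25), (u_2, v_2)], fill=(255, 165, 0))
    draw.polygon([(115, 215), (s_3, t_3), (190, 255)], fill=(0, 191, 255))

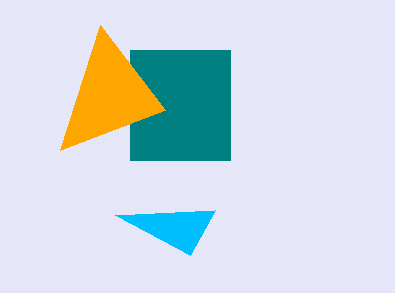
p_1 = 130, q_1 = 50, t_1 = 160, u_2 = 60, v_2 = 150, s_3 = 215, t_3 = 210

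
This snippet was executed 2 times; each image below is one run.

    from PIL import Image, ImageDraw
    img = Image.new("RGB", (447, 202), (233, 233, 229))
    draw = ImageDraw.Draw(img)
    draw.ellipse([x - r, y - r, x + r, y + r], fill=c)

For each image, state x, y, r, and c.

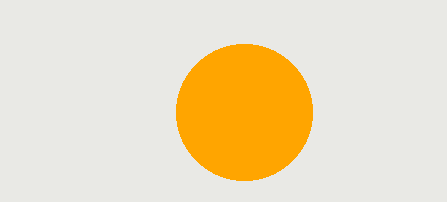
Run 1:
x = 244; y = 112; r = 68; c = 'orange'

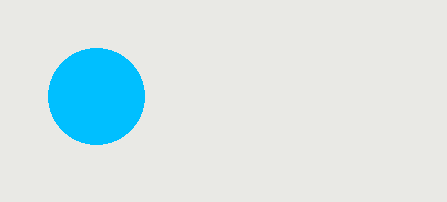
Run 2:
x = 96
y = 96
r = 48
c = 'deepskyblue'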